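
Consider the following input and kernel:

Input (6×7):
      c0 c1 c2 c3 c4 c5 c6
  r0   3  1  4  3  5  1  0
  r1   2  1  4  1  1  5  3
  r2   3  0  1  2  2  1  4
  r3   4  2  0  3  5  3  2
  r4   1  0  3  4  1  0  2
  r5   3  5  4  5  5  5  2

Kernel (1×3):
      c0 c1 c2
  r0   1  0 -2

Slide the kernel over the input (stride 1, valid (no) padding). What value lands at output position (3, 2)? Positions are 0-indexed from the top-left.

The receptive field on the input at this output position is [0 3 5]. Elementwise product with the kernel and sum: 0·1 + 5·-2.

-10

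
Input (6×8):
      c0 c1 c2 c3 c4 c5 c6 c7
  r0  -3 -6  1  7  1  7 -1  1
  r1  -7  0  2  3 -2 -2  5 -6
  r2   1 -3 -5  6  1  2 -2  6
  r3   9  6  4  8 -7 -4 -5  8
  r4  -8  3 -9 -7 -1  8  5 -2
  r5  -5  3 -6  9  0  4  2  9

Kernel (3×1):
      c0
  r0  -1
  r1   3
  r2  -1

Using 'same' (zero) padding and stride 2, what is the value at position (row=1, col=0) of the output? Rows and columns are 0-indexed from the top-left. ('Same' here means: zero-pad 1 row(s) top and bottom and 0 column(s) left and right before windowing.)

1

The receptive field on the zero-padded input at this output position is [-7 / 1 / 9]. Elementwise product with the kernel and sum: -7·-1 + 1·3 + 9·-1.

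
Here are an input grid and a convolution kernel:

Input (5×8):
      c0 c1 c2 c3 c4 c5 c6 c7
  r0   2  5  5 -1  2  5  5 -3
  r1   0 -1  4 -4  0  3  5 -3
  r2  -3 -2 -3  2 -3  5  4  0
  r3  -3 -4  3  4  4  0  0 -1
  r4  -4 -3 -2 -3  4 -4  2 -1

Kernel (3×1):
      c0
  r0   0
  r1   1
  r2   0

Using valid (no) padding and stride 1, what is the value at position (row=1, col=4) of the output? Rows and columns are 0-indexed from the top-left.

The receptive field on the input at this output position is [0 / -3 / 4]. Elementwise product with the kernel and sum: -3·1.

-3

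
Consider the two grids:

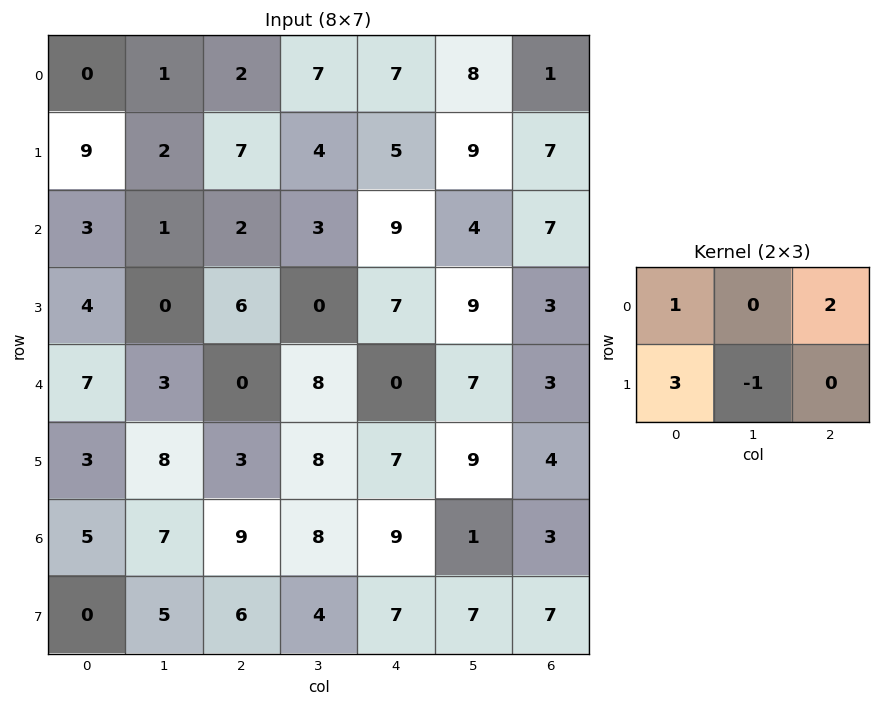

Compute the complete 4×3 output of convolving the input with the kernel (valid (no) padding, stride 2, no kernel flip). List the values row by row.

Output[0,0]: The receptive field on the input at this output position is [0 1 2 / 9 2 7]. Elementwise product with the kernel and sum: 0·1 + 2·2 + 9·3 + 2·-1.
Output[0,1]: The receptive field on the input at this output position is [2 7 7 / 7 4 5]. Elementwise product with the kernel and sum: 2·1 + 7·2 + 7·3 + 4·-1.

29 33 15
19 38 35
8 1 18
18 41 29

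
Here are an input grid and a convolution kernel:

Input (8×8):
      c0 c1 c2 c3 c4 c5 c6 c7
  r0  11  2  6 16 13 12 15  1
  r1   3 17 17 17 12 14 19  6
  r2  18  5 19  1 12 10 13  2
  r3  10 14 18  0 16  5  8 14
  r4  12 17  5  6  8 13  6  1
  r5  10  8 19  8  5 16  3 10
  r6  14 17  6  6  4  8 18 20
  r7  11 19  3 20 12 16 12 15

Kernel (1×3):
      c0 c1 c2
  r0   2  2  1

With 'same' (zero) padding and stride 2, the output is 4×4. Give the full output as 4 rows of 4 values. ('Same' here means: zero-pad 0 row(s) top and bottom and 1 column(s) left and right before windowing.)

Output[0,0]: The receptive field on the zero-padded input at this output position is [0 11 2]. Elementwise product with the kernel and sum: 0·2 + 11·2 + 2·1.

24 32 70 55
41 49 36 48
41 50 41 39
45 52 28 72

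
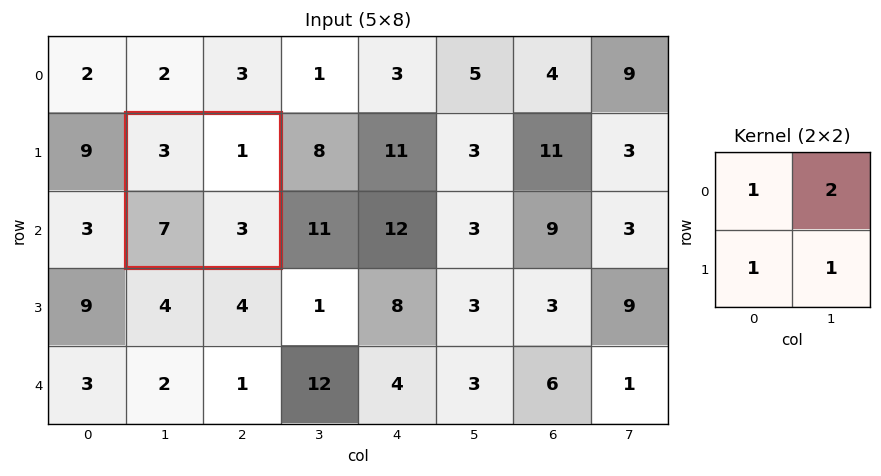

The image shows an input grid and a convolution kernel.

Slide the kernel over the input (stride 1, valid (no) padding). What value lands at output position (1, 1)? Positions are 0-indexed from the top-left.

15

The receptive field on the input at this output position is [3 1 / 7 3]. Elementwise product with the kernel and sum: 3·1 + 1·2 + 7·1 + 3·1.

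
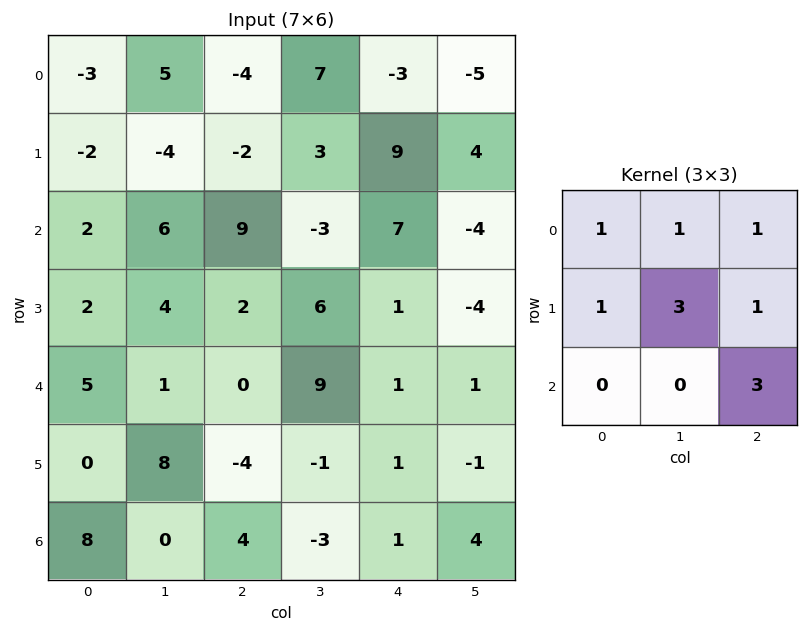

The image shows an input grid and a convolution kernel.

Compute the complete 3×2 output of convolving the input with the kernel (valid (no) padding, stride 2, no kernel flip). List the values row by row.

9 37
33 37
38 7

Output[0,0]: The receptive field on the input at this output position is [-3 5 -4 / -2 -4 -2 / 2 6 9]. Elementwise product with the kernel and sum: -3·1 + 5·1 + -4·1 + -2·1 + -4·3 + -2·1 + 9·3.
Output[0,1]: The receptive field on the input at this output position is [-4 7 -3 / -2 3 9 / 9 -3 7]. Elementwise product with the kernel and sum: -4·1 + 7·1 + -3·1 + -2·1 + 3·3 + 9·1 + 7·3.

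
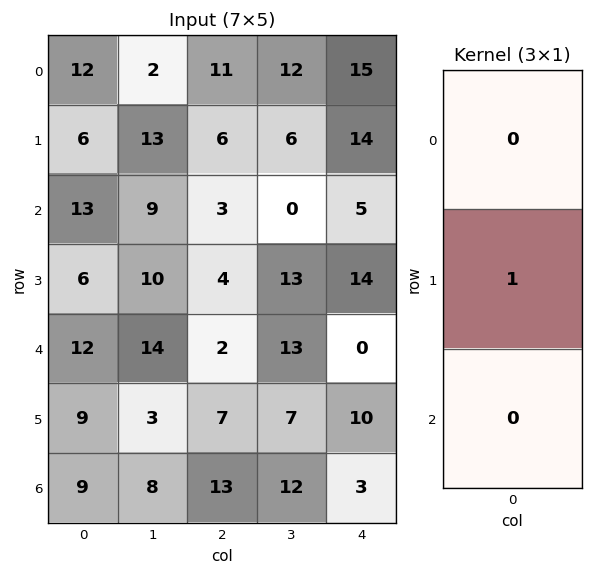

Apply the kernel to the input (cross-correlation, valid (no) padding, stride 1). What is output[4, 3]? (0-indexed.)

The receptive field on the input at this output position is [13 / 7 / 12]. Elementwise product with the kernel and sum: 7·1.

7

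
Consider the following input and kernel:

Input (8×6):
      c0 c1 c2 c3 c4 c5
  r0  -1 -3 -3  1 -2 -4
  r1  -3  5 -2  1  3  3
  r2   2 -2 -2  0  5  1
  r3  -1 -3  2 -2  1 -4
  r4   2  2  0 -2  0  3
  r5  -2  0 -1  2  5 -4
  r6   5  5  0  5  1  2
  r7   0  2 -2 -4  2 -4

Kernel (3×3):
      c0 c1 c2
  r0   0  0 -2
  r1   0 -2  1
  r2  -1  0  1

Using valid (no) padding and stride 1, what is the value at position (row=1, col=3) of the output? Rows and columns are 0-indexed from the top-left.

-17

The receptive field on the input at this output position is [1 3 3 / 0 5 1 / -2 1 -4]. Elementwise product with the kernel and sum: 3·-2 + 5·-2 + 1·1 + -2·-1 + -4·1.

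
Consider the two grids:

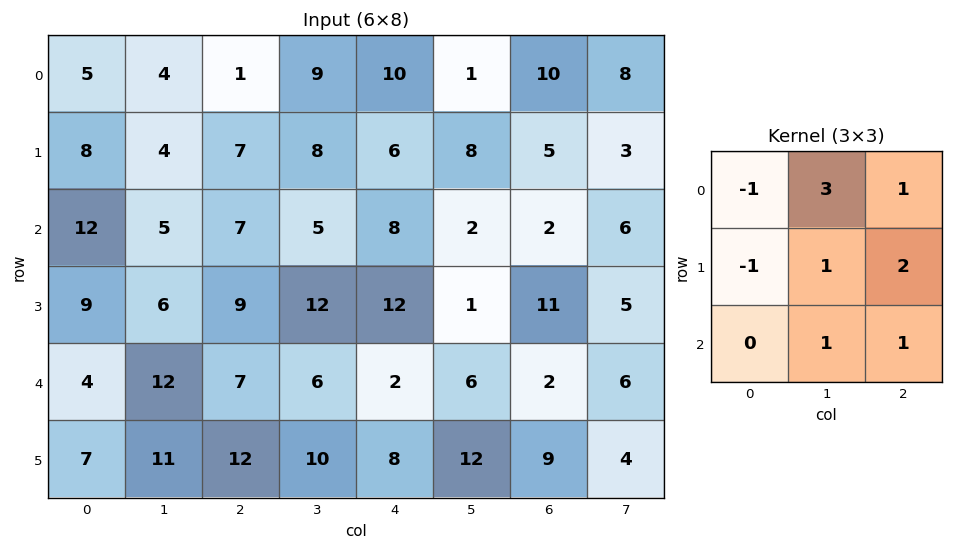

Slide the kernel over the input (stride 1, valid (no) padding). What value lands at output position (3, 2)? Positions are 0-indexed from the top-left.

The receptive field on the input at this output position is [9 12 12 / 7 6 2 / 12 10 8]. Elementwise product with the kernel and sum: 9·-1 + 12·3 + 12·1 + 7·-1 + 6·1 + 2·2 + 10·1 + 8·1.

60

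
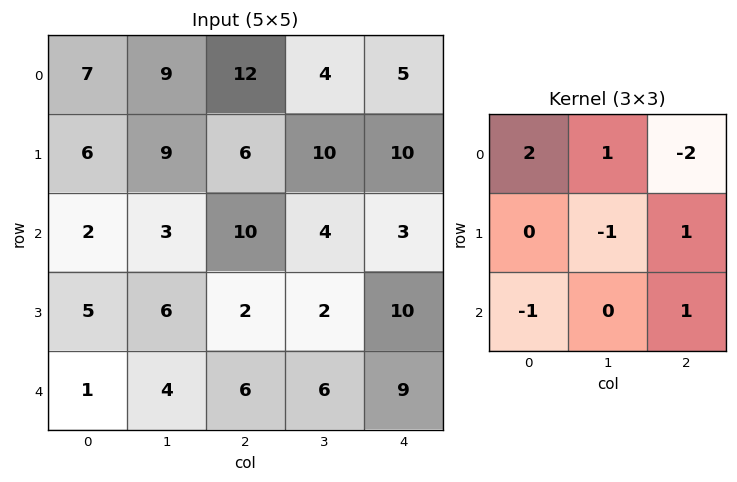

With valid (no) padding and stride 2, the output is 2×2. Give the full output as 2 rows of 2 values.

4 11
-12 29

Output[0,0]: The receptive field on the input at this output position is [7 9 12 / 6 9 6 / 2 3 10]. Elementwise product with the kernel and sum: 7·2 + 9·1 + 12·-2 + 9·-1 + 6·1 + 2·-1 + 10·1.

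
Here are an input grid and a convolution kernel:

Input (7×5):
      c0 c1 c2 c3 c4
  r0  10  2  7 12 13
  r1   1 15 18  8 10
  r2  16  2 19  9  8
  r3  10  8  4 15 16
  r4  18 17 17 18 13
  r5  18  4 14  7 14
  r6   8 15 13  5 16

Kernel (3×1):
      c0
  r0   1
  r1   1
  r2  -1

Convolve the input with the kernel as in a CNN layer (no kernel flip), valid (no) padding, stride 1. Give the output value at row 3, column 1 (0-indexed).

The receptive field on the input at this output position is [8 / 17 / 4]. Elementwise product with the kernel and sum: 8·1 + 17·1 + 4·-1.

21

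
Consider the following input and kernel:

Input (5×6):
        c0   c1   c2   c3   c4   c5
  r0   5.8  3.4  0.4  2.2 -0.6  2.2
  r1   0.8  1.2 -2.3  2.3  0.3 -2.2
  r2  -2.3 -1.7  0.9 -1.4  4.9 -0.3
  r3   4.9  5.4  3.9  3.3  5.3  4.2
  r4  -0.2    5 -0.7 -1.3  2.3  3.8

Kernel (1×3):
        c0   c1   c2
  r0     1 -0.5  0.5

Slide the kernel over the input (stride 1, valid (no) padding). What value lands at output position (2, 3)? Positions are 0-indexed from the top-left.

The receptive field on the input at this output position is [-1.4 4.9 -0.3]. Elementwise product with the kernel and sum: -1.4·1 + 4.9·-0.5 + -0.3·0.5.

-4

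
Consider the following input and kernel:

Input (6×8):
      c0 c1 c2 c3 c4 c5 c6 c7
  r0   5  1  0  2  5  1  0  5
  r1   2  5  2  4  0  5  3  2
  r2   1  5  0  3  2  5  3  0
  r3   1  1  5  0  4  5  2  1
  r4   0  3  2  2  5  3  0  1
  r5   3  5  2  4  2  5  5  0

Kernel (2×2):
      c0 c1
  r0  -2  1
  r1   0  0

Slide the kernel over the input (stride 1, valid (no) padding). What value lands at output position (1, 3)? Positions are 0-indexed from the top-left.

-8

The receptive field on the input at this output position is [4 0 / 3 2]. Elementwise product with the kernel and sum: 4·-2 + 0·1.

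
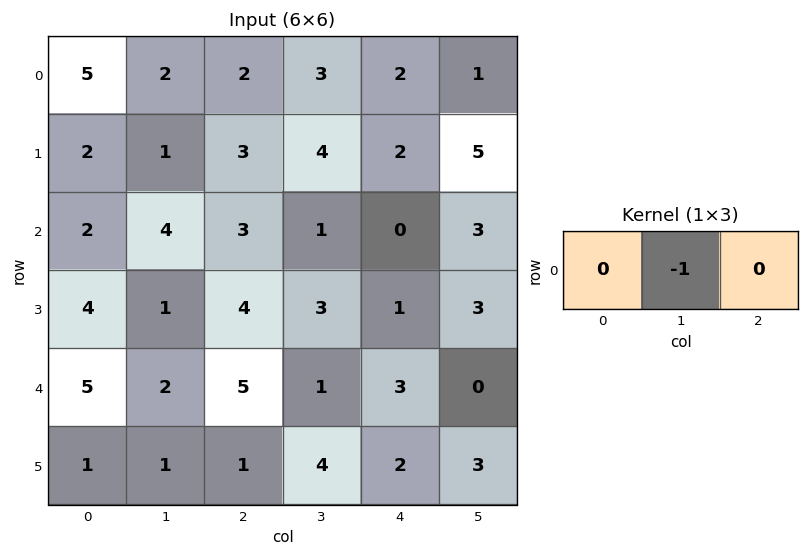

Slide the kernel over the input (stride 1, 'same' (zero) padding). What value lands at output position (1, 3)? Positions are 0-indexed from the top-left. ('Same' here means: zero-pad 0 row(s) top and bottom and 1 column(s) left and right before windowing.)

-4

The receptive field on the zero-padded input at this output position is [3 4 2]. Elementwise product with the kernel and sum: 4·-1.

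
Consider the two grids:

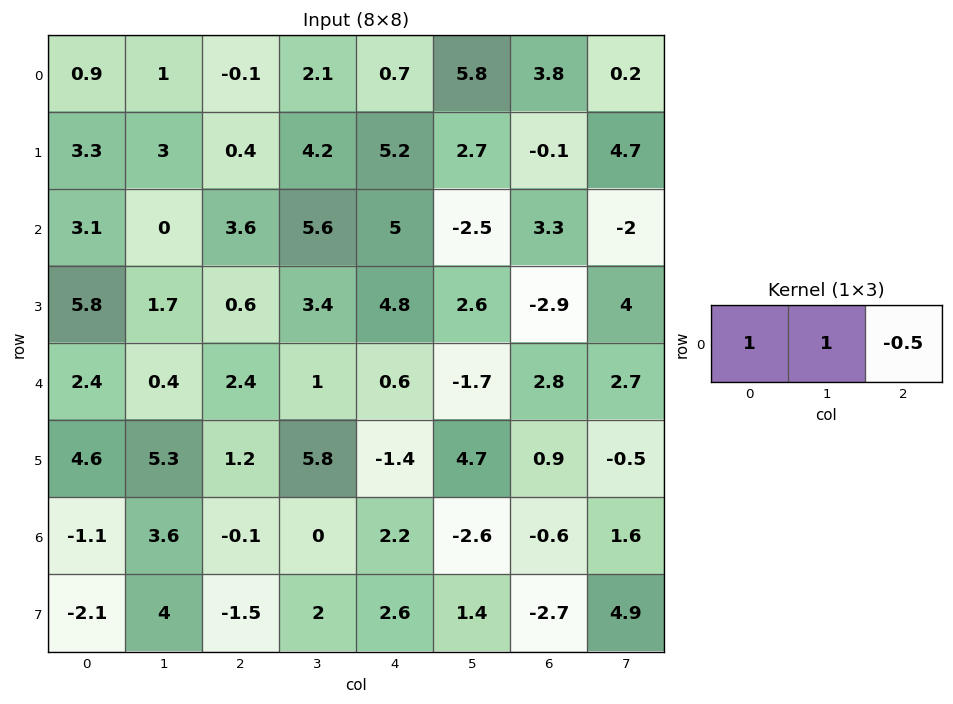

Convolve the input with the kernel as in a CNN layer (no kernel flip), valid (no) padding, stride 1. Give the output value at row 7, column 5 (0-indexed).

The receptive field on the input at this output position is [1.4 -2.7 4.9]. Elementwise product with the kernel and sum: 1.4·1 + -2.7·1 + 4.9·-0.5.

-3.75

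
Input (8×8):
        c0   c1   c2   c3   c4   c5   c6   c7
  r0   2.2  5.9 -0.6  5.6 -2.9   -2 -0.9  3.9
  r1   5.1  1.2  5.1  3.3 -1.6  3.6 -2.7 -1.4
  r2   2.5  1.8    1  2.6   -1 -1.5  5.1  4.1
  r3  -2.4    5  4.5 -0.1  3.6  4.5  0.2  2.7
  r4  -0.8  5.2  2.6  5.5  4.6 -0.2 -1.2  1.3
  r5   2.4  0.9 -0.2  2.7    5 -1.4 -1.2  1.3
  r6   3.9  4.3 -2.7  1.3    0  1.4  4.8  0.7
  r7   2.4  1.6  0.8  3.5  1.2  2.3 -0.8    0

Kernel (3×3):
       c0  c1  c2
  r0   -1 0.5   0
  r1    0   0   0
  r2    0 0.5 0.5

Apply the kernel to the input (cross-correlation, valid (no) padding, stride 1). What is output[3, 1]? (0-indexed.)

The receptive field on the input at this output position is [5 4.5 -0.1 / 5.2 2.6 5.5 / 0.9 -0.2 2.7]. Elementwise product with the kernel and sum: 5·-1 + 4.5·0.5 + -0.2·0.5 + 2.7·0.5.

-1.5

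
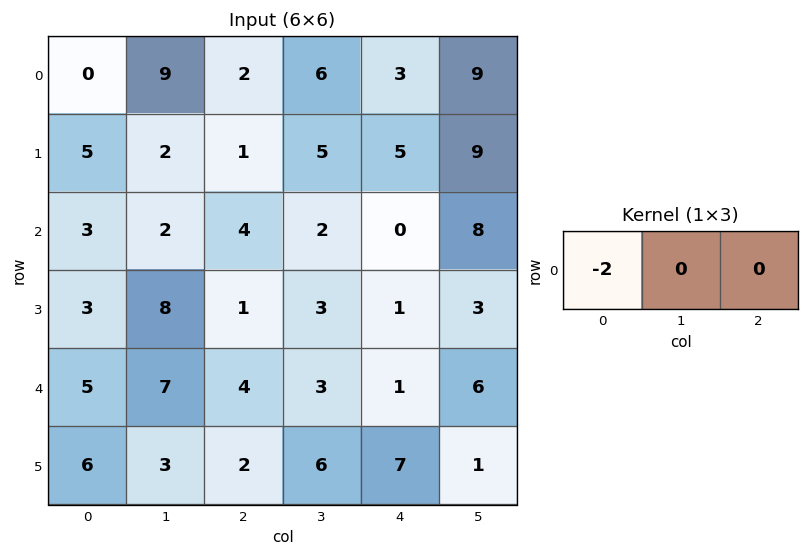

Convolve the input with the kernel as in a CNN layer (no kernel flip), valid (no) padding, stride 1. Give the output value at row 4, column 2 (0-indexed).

-8

The receptive field on the input at this output position is [4 3 1]. Elementwise product with the kernel and sum: 4·-2.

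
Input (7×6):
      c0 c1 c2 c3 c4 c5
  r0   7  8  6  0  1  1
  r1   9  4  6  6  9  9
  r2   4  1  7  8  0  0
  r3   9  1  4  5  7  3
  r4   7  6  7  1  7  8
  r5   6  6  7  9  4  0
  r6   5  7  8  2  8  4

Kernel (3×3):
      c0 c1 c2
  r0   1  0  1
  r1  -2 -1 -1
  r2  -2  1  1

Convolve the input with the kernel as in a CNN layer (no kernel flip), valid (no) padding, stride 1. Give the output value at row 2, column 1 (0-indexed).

The receptive field on the input at this output position is [1 7 8 / 1 4 5 / 6 7 1]. Elementwise product with the kernel and sum: 1·1 + 8·1 + 1·-2 + 4·-1 + 5·-1 + 6·-2 + 7·1 + 1·1.

-6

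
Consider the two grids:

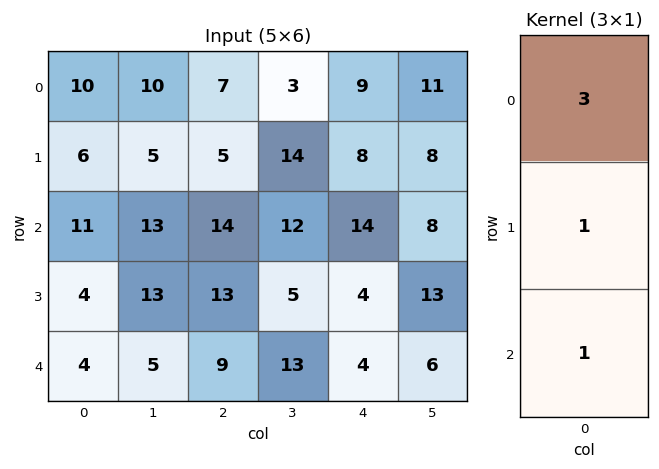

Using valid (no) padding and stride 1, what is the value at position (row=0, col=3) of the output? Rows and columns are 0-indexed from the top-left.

The receptive field on the input at this output position is [3 / 14 / 12]. Elementwise product with the kernel and sum: 3·3 + 14·1 + 12·1.

35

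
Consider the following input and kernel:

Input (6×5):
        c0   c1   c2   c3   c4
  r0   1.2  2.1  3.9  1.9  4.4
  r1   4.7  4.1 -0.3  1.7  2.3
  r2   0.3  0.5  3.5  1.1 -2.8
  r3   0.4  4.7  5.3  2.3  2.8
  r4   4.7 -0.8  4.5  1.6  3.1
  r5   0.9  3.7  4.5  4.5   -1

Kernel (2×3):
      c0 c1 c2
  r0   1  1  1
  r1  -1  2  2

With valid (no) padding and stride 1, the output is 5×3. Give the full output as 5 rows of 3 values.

10.1 6.6 18.5
16.2 14.2 -3.2
23.9 15.6 6.7
13.1 25.3 15.3
23.9 19.6 11.7

Output[0,0]: The receptive field on the input at this output position is [1.2 2.1 3.9 / 4.7 4.1 -0.3]. Elementwise product with the kernel and sum: 1.2·1 + 2.1·1 + 3.9·1 + 4.7·-1 + 4.1·2 + -0.3·2.
Output[0,1]: The receptive field on the input at this output position is [2.1 3.9 1.9 / 4.1 -0.3 1.7]. Elementwise product with the kernel and sum: 2.1·1 + 3.9·1 + 1.9·1 + 4.1·-1 + -0.3·2 + 1.7·2.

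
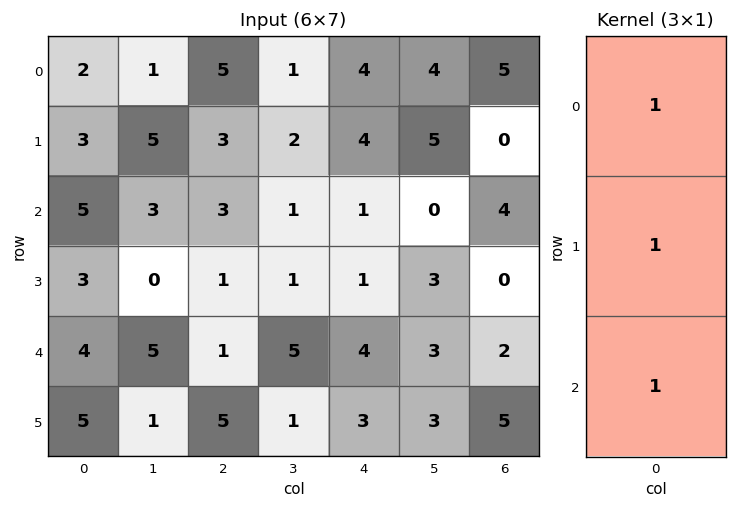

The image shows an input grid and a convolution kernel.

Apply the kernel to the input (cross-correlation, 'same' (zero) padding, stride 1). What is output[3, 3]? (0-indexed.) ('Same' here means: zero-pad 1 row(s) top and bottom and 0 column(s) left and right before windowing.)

7

The receptive field on the zero-padded input at this output position is [1 / 1 / 5]. Elementwise product with the kernel and sum: 1·1 + 1·1 + 5·1.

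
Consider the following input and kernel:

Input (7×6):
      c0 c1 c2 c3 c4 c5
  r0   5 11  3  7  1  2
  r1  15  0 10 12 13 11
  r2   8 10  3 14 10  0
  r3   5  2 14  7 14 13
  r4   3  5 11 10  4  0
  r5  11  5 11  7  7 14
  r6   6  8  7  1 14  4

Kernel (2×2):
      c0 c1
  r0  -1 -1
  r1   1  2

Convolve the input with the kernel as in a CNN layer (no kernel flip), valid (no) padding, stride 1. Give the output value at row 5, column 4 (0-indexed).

The receptive field on the input at this output position is [7 14 / 14 4]. Elementwise product with the kernel and sum: 7·-1 + 14·-1 + 14·1 + 4·2.

1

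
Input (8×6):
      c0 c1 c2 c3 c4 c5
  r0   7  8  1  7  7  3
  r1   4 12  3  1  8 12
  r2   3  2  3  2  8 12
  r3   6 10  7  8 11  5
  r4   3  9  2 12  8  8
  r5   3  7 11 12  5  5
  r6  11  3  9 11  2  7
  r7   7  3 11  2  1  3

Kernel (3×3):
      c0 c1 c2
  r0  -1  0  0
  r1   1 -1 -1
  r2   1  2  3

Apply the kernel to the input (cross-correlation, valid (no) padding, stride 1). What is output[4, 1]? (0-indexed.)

29

The receptive field on the input at this output position is [9 2 12 / 7 11 12 / 3 9 11]. Elementwise product with the kernel and sum: 9·-1 + 7·1 + 11·-1 + 12·-1 + 3·1 + 9·2 + 11·3.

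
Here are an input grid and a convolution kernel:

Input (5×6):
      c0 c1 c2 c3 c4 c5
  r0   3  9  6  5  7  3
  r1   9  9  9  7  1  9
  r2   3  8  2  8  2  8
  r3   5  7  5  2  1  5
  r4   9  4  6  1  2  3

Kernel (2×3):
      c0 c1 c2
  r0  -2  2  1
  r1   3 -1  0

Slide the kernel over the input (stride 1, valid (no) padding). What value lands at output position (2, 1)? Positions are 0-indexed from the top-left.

12

The receptive field on the input at this output position is [8 2 8 / 7 5 2]. Elementwise product with the kernel and sum: 8·-2 + 2·2 + 8·1 + 7·3 + 5·-1.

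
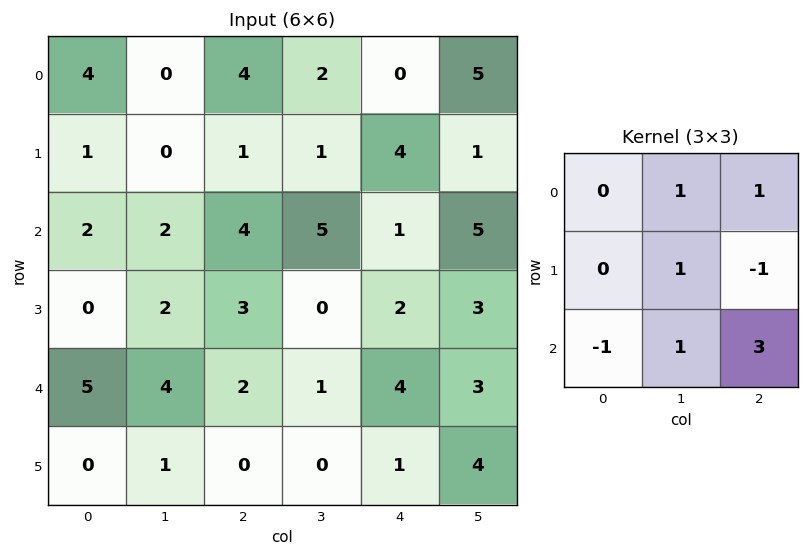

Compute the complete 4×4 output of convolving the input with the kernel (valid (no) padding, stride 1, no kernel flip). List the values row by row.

Output[0,0]: The receptive field on the input at this output position is [4 0 4 / 1 0 1 / 2 2 4]. Elementwise product with the kernel and sum: 0·1 + 4·1 + 0·1 + 1·-1 + 2·-1 + 2·1 + 4·3.

15 23 3 19
10 2 12 12
10 13 15 17
8 3 2 19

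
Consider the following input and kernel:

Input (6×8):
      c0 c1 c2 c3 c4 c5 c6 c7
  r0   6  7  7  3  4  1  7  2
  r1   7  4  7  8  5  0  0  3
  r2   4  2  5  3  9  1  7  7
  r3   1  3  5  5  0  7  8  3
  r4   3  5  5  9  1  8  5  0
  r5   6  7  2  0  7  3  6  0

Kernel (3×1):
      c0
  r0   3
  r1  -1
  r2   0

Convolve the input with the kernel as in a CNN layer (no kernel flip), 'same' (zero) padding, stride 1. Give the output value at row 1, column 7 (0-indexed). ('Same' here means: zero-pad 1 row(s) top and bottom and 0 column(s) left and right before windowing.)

3

The receptive field on the zero-padded input at this output position is [2 / 3 / 7]. Elementwise product with the kernel and sum: 2·3 + 3·-1.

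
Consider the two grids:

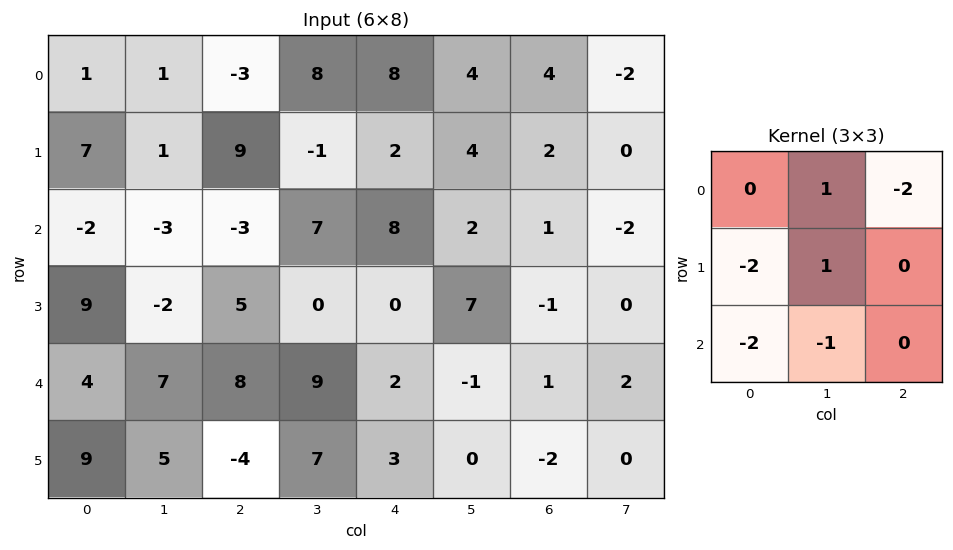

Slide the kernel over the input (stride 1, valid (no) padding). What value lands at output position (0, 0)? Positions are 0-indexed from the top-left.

1

The receptive field on the input at this output position is [1 1 -3 / 7 1 9 / -2 -3 -3]. Elementwise product with the kernel and sum: 1·1 + -3·-2 + 7·-2 + 1·1 + -2·-2 + -3·-1.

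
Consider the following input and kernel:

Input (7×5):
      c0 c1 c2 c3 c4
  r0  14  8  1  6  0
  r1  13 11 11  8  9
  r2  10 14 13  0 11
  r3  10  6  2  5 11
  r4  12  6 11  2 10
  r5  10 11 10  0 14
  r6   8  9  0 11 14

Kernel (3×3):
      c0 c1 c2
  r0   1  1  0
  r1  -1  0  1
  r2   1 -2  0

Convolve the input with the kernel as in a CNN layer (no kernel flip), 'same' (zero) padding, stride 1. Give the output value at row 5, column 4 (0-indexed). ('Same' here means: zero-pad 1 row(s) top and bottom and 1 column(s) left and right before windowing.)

The receptive field on the zero-padded input at this output position is [2 10 0 / 0 14 0 / 11 14 0]. Elementwise product with the kernel and sum: 2·1 + 10·1 + 0·-1 + 0·1 + 11·1 + 14·-2.

-5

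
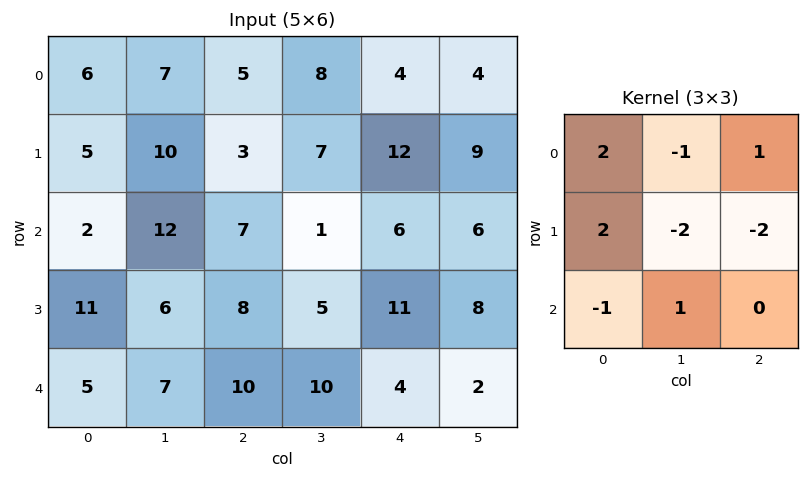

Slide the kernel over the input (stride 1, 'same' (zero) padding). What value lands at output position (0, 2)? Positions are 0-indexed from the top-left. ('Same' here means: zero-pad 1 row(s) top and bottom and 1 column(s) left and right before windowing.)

-19

The receptive field on the zero-padded input at this output position is [0 0 0 / 7 5 8 / 10 3 7]. Elementwise product with the kernel and sum: 0·2 + 0·-1 + 0·1 + 7·2 + 5·-2 + 8·-2 + 10·-1 + 3·1.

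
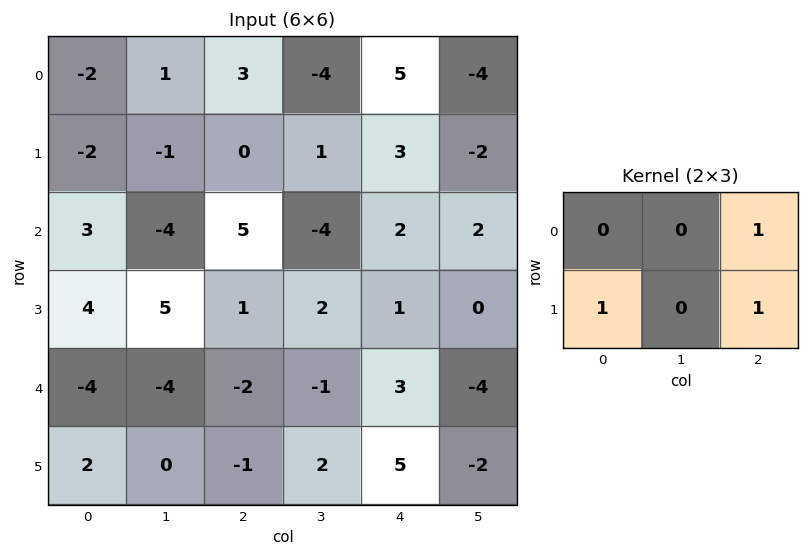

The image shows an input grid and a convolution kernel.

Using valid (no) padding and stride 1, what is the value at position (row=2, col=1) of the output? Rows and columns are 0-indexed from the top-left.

The receptive field on the input at this output position is [-4 5 -4 / 5 1 2]. Elementwise product with the kernel and sum: -4·1 + 5·1 + 2·1.

3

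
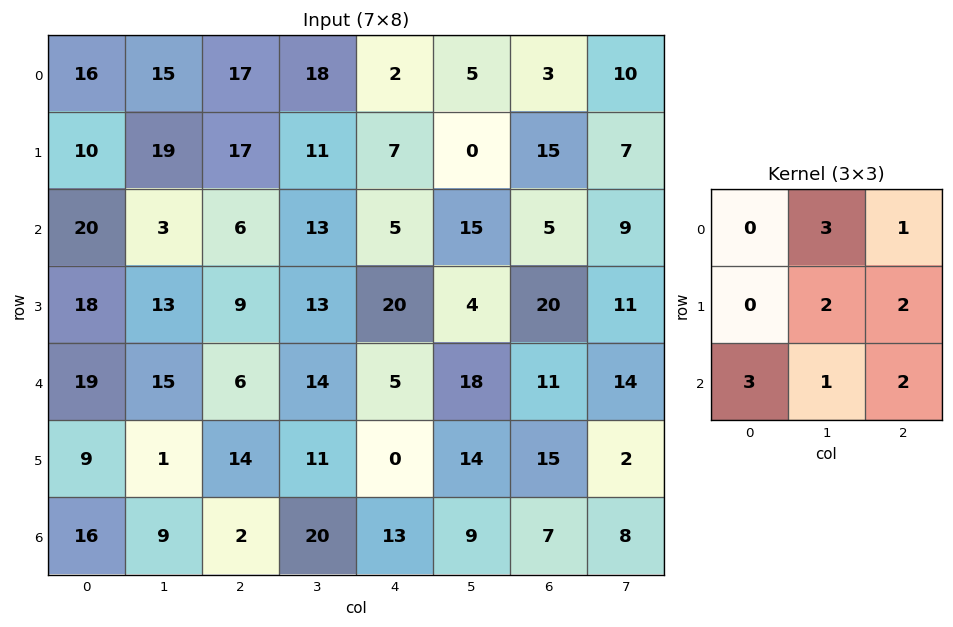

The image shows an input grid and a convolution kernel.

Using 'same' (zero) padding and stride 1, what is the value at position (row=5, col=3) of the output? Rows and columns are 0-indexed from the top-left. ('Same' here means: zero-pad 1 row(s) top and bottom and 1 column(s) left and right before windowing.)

The receptive field on the zero-padded input at this output position is [6 14 5 / 14 11 0 / 2 20 13]. Elementwise product with the kernel and sum: 14·3 + 5·1 + 11·2 + 0·2 + 2·3 + 20·1 + 13·2.

121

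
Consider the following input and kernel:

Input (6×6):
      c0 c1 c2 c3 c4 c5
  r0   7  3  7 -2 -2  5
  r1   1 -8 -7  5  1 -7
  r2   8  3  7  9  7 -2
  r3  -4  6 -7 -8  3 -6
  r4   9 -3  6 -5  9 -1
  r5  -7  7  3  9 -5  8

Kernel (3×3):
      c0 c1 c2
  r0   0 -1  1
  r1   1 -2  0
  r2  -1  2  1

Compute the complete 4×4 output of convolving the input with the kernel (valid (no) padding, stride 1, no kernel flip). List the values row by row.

Output[0,0]: The receptive field on the input at this output position is [7 3 7 / 1 -8 -7 / 8 3 7]. Elementwise product with the kernel and sum: 3·-1 + 7·1 + 1·1 + -8·-2 + 8·-1 + 3·2 + 7·1.
Output[0,1]: The receptive field on the input at this output position is [3 7 -2 / -8 -7 5 / 3 7 9]. Elementwise product with the kernel and sum: 7·-1 + -2·1 + -8·1 + -7·-2 + 3·-1 + 7·2 + 9·1.

26 17 1 13
12 -27 -21 -5
-21 32 0 -1
26 -8 37 -43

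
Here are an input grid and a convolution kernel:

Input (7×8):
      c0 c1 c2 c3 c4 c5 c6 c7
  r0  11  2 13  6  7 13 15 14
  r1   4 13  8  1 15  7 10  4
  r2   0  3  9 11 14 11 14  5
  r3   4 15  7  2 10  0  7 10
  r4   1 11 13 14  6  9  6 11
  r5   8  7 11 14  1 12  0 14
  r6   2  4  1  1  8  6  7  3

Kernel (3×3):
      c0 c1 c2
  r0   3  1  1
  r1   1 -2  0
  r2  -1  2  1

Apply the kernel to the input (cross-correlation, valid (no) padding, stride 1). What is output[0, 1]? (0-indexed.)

The receptive field on the input at this output position is [2 13 6 / 13 8 1 / 3 9 11]. Elementwise product with the kernel and sum: 2·3 + 13·1 + 6·1 + 13·1 + 8·-2 + 3·-1 + 9·2 + 11·1.

48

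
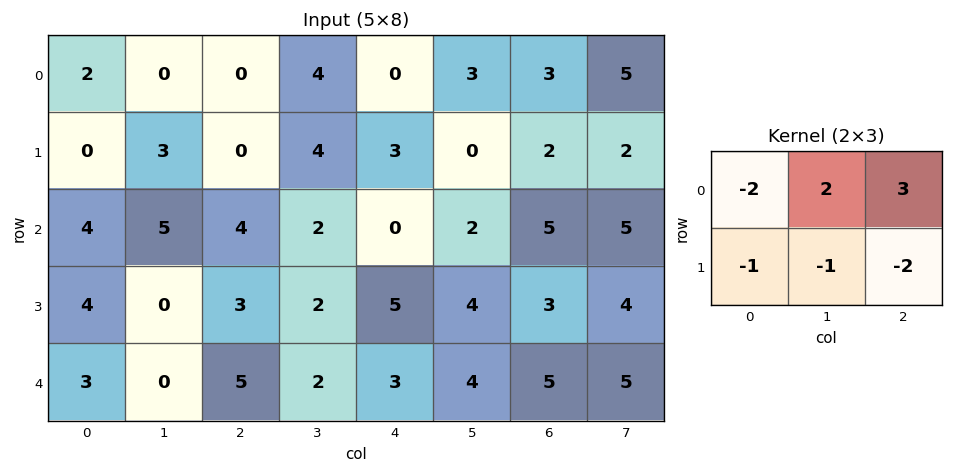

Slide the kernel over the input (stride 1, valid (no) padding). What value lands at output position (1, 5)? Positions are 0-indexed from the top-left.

The receptive field on the input at this output position is [0 2 2 / 2 5 5]. Elementwise product with the kernel and sum: 0·-2 + 2·2 + 2·3 + 2·-1 + 5·-1 + 5·-2.

-7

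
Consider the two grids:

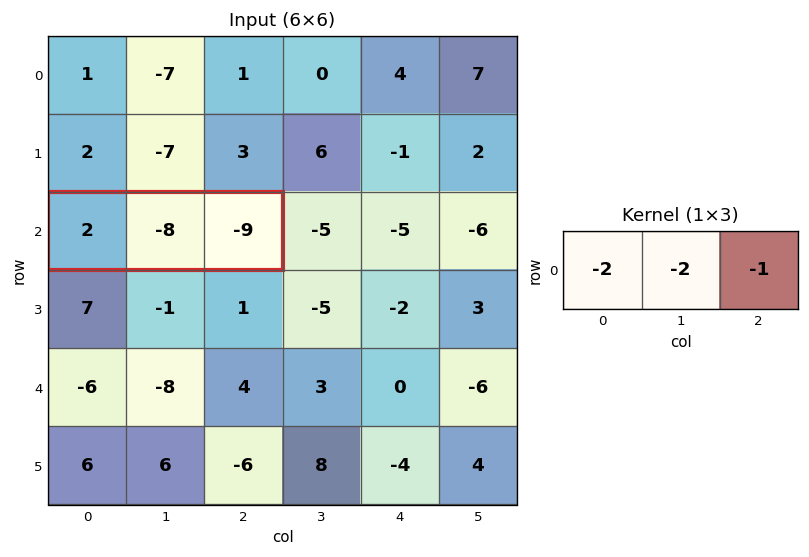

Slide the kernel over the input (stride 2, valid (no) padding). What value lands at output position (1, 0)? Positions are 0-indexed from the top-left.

21

The receptive field on the input at this output position is [2 -8 -9]. Elementwise product with the kernel and sum: 2·-2 + -8·-2 + -9·-1.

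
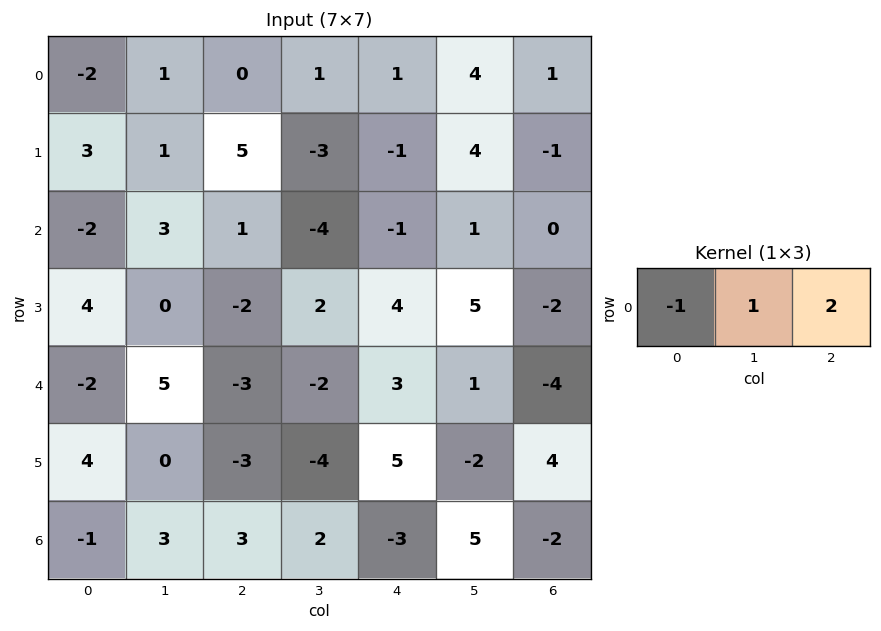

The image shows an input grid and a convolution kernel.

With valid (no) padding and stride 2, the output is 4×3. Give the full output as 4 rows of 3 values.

Output[0,0]: The receptive field on the input at this output position is [-2 1 0]. Elementwise product with the kernel and sum: -2·-1 + 1·1 + 0·2.
Output[0,1]: The receptive field on the input at this output position is [0 1 1]. Elementwise product with the kernel and sum: 0·-1 + 1·1 + 1·2.

3 3 5
7 -7 2
1 7 -10
10 -7 4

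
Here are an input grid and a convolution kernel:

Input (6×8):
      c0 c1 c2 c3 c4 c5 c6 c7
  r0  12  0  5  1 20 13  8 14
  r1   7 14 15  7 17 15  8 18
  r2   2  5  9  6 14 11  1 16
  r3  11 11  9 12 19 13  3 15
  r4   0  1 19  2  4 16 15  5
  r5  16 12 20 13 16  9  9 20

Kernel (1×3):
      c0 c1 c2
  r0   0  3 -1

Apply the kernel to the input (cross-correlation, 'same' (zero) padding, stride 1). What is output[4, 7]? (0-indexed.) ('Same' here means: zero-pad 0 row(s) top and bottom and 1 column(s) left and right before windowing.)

15

The receptive field on the zero-padded input at this output position is [15 5 0]. Elementwise product with the kernel and sum: 5·3 + 0·-1.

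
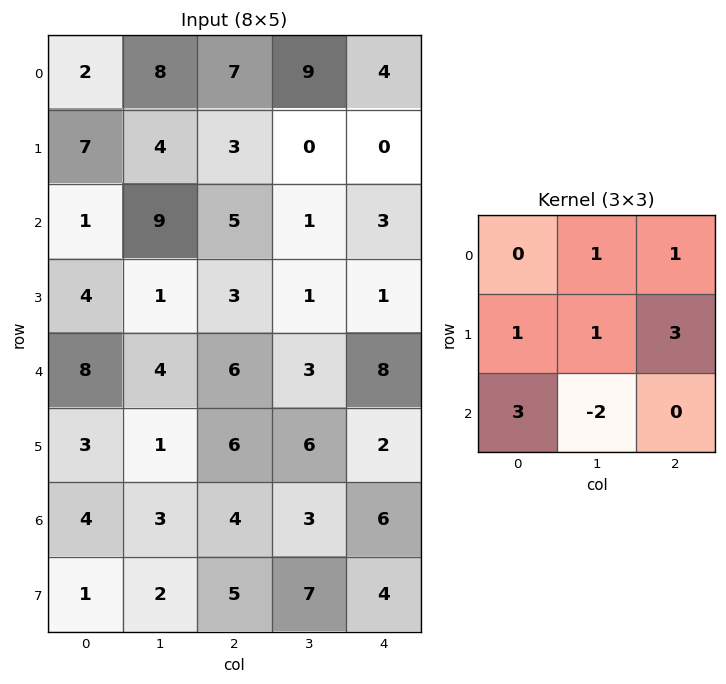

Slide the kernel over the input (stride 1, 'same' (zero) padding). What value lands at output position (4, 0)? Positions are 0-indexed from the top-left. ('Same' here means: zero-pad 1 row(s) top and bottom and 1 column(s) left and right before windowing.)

19

The receptive field on the zero-padded input at this output position is [0 4 1 / 0 8 4 / 0 3 1]. Elementwise product with the kernel and sum: 4·1 + 1·1 + 0·1 + 8·1 + 4·3 + 0·3 + 3·-2.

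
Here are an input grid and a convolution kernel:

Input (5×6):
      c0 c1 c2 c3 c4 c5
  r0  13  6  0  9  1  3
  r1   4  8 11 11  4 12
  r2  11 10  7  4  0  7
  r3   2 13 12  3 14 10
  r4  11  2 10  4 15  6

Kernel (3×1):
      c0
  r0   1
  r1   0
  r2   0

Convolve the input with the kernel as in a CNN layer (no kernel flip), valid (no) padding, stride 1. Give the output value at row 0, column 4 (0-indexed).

The receptive field on the input at this output position is [1 / 4 / 0]. Elementwise product with the kernel and sum: 1·1.

1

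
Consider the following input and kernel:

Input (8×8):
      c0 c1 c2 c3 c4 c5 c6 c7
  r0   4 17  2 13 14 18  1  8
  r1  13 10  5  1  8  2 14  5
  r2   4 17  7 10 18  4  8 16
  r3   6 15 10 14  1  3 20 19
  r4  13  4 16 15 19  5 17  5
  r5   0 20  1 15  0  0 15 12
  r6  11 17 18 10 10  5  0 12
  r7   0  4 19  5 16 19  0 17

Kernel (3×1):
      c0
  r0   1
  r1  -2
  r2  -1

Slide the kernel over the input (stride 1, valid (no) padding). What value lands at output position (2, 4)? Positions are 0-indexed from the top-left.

The receptive field on the input at this output position is [18 / 1 / 19]. Elementwise product with the kernel and sum: 18·1 + 1·-2 + 19·-1.

-3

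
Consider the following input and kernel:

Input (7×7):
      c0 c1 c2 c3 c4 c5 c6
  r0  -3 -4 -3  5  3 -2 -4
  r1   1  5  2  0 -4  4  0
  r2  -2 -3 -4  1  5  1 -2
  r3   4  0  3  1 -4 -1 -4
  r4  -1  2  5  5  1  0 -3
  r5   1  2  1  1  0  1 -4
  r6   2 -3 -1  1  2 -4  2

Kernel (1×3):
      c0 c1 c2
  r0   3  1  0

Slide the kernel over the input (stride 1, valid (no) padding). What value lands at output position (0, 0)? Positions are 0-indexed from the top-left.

-13

The receptive field on the input at this output position is [-3 -4 -3]. Elementwise product with the kernel and sum: -3·3 + -4·1.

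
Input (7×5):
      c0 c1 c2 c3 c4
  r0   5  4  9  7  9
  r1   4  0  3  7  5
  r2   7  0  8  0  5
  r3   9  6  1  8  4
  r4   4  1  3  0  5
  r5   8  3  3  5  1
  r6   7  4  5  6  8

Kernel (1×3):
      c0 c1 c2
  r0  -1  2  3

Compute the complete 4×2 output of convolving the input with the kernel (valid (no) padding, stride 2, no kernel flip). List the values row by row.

30 32
17 7
7 12
16 31

Output[0,0]: The receptive field on the input at this output position is [5 4 9]. Elementwise product with the kernel and sum: 5·-1 + 4·2 + 9·3.
Output[0,1]: The receptive field on the input at this output position is [9 7 9]. Elementwise product with the kernel and sum: 9·-1 + 7·2 + 9·3.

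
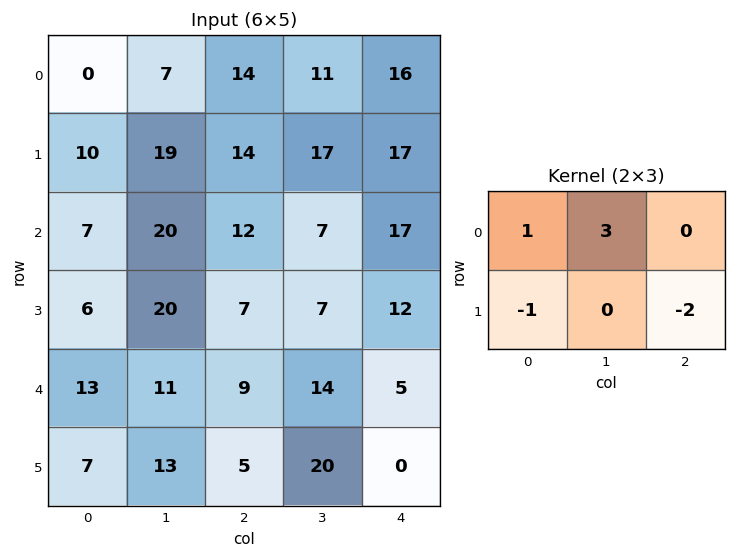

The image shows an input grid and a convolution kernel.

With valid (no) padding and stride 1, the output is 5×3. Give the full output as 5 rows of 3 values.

-17 -4 -1
36 27 19
47 22 2
35 2 9
29 -15 46

Output[0,0]: The receptive field on the input at this output position is [0 7 14 / 10 19 14]. Elementwise product with the kernel and sum: 0·1 + 7·3 + 10·-1 + 14·-2.
Output[0,1]: The receptive field on the input at this output position is [7 14 11 / 19 14 17]. Elementwise product with the kernel and sum: 7·1 + 14·3 + 19·-1 + 17·-2.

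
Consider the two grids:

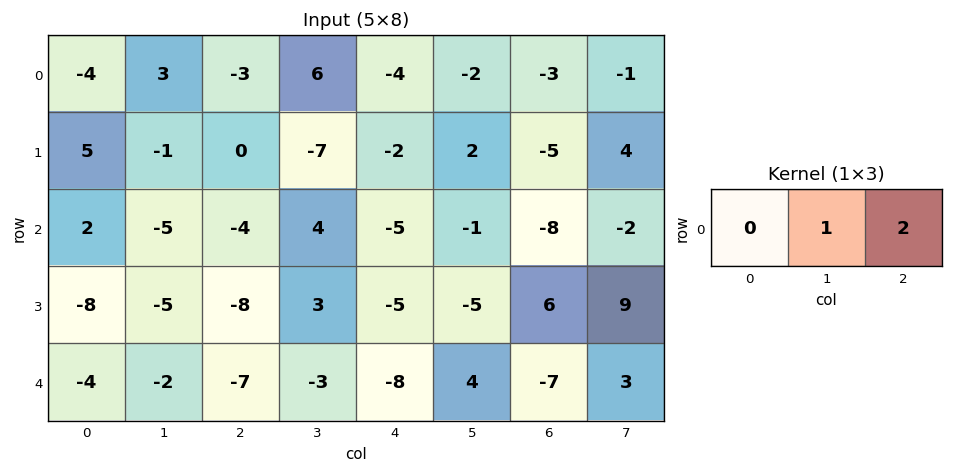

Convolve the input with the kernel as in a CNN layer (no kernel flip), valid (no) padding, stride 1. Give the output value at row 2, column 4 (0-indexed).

The receptive field on the input at this output position is [-5 -1 -8]. Elementwise product with the kernel and sum: -1·1 + -8·2.

-17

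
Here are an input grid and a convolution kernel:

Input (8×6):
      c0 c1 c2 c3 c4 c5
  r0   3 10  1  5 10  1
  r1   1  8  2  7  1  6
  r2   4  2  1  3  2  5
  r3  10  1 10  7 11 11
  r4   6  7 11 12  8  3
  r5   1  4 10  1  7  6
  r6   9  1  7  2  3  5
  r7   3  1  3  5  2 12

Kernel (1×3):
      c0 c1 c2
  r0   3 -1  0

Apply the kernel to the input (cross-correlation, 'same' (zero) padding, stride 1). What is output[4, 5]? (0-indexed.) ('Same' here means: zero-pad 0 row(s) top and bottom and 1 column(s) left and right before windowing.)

The receptive field on the zero-padded input at this output position is [8 3 0]. Elementwise product with the kernel and sum: 8·3 + 3·-1.

21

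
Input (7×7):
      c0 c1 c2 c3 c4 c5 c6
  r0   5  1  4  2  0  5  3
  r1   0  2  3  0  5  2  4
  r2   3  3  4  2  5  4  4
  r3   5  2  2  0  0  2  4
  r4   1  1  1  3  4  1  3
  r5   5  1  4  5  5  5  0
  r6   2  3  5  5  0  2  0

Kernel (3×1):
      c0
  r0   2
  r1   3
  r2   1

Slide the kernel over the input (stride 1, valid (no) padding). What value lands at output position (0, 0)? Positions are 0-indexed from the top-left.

13

The receptive field on the input at this output position is [5 / 0 / 3]. Elementwise product with the kernel and sum: 5·2 + 0·3 + 3·1.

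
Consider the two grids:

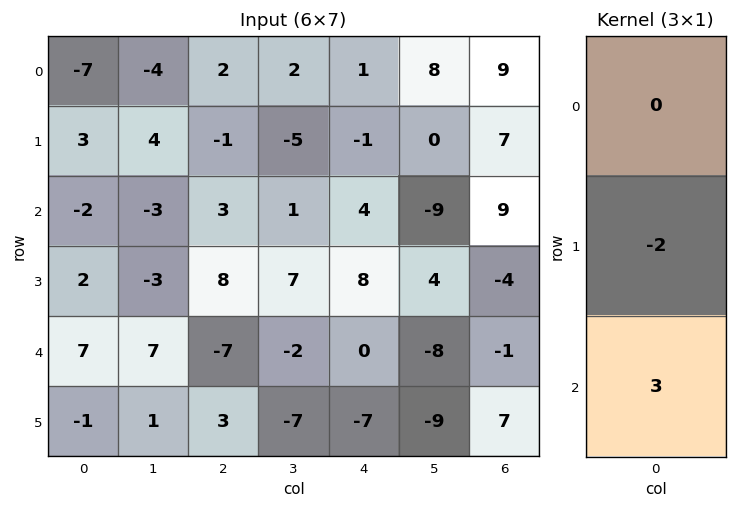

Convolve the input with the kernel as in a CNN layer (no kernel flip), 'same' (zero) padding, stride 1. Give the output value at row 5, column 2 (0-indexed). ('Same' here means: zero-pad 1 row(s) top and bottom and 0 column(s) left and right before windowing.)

The receptive field on the zero-padded input at this output position is [-7 / 3 / 0]. Elementwise product with the kernel and sum: 3·-2 + 0·3.

-6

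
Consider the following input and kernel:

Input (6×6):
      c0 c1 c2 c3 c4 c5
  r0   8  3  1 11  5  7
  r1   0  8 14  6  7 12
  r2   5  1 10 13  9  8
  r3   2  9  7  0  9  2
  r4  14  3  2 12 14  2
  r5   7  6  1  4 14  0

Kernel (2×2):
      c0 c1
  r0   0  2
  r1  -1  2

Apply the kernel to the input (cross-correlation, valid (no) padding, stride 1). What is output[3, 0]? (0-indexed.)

The receptive field on the input at this output position is [2 9 / 14 3]. Elementwise product with the kernel and sum: 9·2 + 14·-1 + 3·2.

10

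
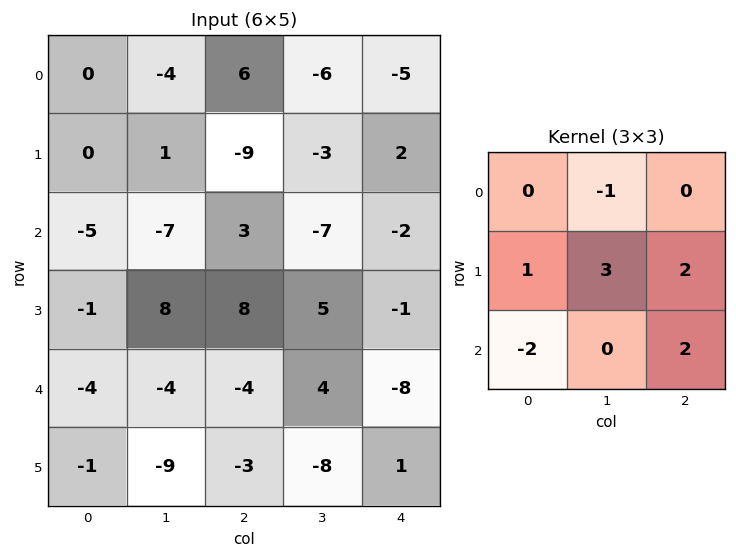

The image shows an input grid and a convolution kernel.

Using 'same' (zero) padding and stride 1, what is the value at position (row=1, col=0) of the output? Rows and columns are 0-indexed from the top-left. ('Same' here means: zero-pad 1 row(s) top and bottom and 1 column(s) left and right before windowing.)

-12

The receptive field on the zero-padded input at this output position is [0 0 -4 / 0 0 1 / 0 -5 -7]. Elementwise product with the kernel and sum: 0·-1 + 0·1 + 0·3 + 1·2 + 0·-2 + -7·2.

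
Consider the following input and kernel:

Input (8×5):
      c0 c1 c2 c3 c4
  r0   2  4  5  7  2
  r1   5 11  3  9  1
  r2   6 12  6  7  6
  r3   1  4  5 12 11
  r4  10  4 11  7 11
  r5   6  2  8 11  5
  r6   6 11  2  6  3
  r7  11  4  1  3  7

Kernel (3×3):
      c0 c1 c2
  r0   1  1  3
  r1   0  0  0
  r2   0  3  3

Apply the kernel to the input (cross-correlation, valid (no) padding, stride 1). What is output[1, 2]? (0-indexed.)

The receptive field on the input at this output position is [3 9 1 / 6 7 6 / 5 12 11]. Elementwise product with the kernel and sum: 3·1 + 9·1 + 1·3 + 12·3 + 11·3.

84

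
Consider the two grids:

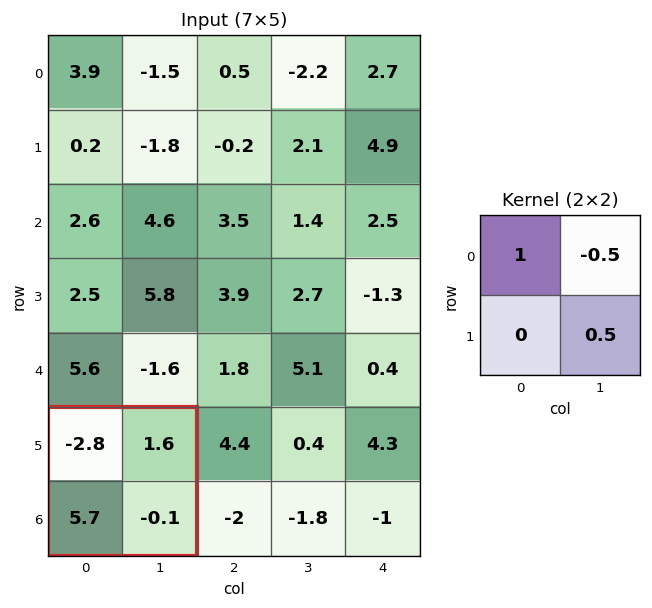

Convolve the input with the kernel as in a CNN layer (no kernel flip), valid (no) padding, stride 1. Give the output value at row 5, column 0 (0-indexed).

-3.65

The receptive field on the input at this output position is [-2.8 1.6 / 5.7 -0.1]. Elementwise product with the kernel and sum: -2.8·1 + 1.6·-0.5 + -0.1·0.5.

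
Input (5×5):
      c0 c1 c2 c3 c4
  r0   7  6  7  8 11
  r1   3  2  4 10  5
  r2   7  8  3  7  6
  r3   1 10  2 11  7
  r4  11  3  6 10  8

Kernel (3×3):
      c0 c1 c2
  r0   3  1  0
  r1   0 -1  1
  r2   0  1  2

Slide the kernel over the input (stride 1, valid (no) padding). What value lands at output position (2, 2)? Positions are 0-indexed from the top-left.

38

The receptive field on the input at this output position is [3 7 6 / 2 11 7 / 6 10 8]. Elementwise product with the kernel and sum: 3·3 + 7·1 + 11·-1 + 7·1 + 10·1 + 8·2.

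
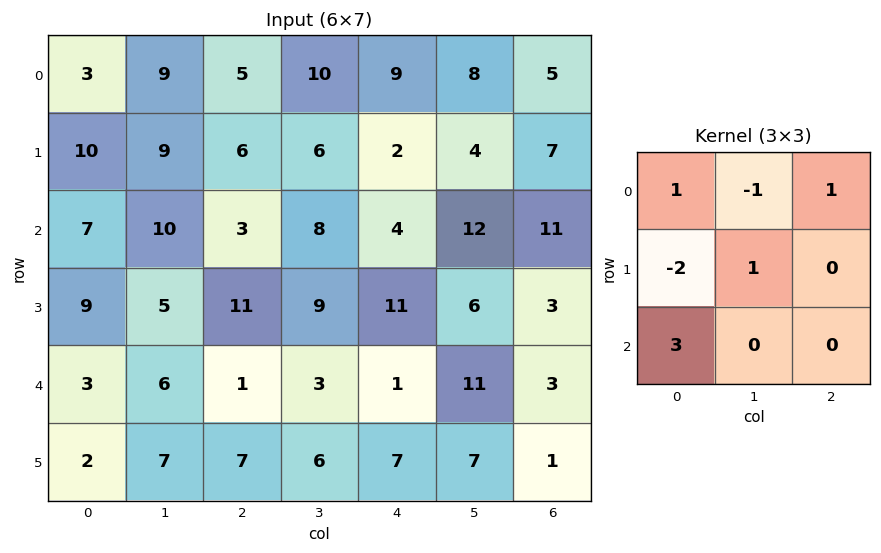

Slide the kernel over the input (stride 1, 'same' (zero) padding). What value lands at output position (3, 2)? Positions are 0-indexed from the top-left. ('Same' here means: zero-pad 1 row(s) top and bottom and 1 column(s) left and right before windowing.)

34

The receptive field on the zero-padded input at this output position is [10 3 8 / 5 11 9 / 6 1 3]. Elementwise product with the kernel and sum: 10·1 + 3·-1 + 8·1 + 5·-2 + 11·1 + 6·3.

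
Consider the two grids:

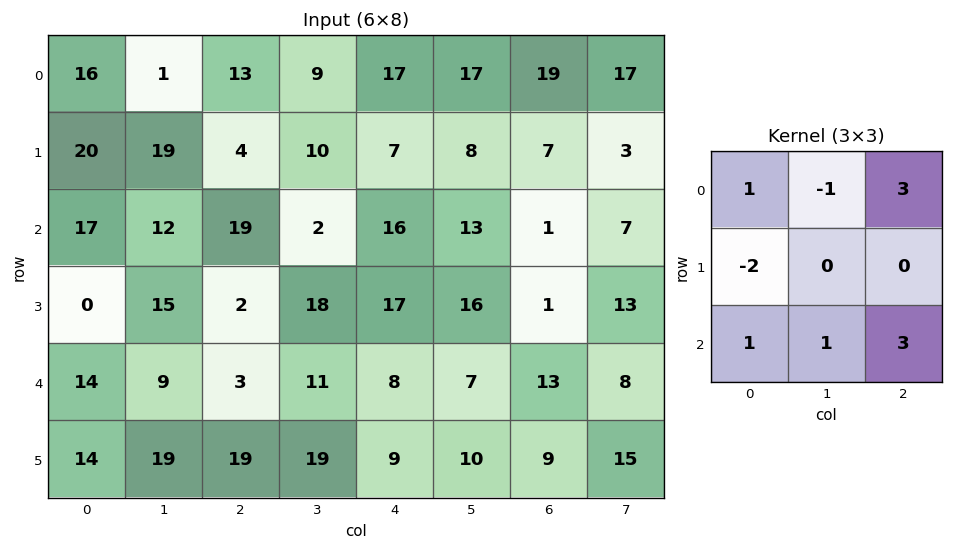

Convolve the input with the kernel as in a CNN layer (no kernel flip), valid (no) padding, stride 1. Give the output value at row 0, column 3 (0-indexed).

80

The receptive field on the input at this output position is [9 17 17 / 10 7 8 / 2 16 13]. Elementwise product with the kernel and sum: 9·1 + 17·-1 + 17·3 + 10·-2 + 2·1 + 16·1 + 13·3.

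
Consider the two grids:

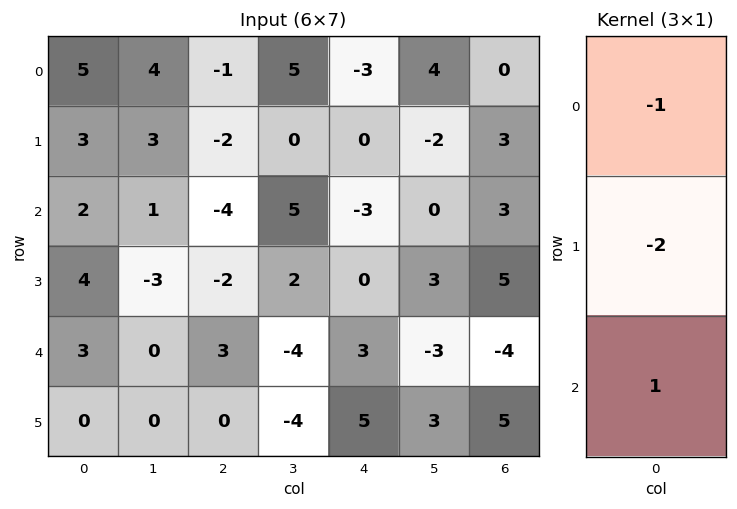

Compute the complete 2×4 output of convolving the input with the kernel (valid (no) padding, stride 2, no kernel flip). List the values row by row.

Output[0,0]: The receptive field on the input at this output position is [5 / 3 / 2]. Elementwise product with the kernel and sum: 5·-1 + 3·-2 + 2·1.

-9 1 0 -3
-7 11 6 -17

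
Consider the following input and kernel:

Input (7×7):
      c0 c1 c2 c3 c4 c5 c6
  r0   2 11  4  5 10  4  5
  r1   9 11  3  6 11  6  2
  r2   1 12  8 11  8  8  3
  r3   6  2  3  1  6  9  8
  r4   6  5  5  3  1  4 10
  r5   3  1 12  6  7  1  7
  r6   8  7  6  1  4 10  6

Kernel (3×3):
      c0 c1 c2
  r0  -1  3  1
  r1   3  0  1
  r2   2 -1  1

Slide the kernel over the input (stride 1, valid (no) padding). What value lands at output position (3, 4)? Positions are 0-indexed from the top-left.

The receptive field on the input at this output position is [6 9 8 / 1 4 10 / 7 1 7]. Elementwise product with the kernel and sum: 6·-1 + 9·3 + 8·1 + 1·3 + 10·1 + 7·2 + 1·-1 + 7·1.

62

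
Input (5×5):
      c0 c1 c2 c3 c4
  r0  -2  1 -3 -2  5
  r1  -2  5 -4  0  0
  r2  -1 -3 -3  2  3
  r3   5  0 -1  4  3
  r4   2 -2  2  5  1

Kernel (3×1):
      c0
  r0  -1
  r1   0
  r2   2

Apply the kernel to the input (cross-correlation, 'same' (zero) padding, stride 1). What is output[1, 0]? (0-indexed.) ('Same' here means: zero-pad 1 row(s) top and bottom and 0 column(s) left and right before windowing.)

The receptive field on the zero-padded input at this output position is [-2 / -2 / -1]. Elementwise product with the kernel and sum: -2·-1 + -1·2.

0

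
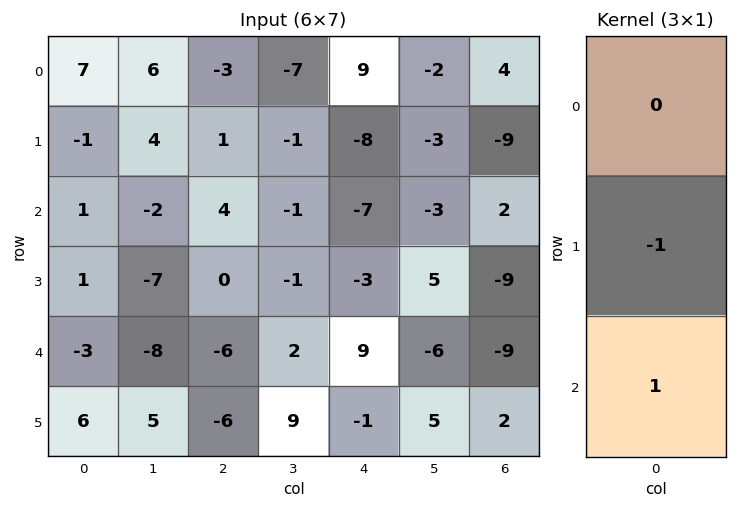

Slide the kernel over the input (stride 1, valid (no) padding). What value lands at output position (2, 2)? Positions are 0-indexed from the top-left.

The receptive field on the input at this output position is [4 / 0 / -6]. Elementwise product with the kernel and sum: 0·-1 + -6·1.

-6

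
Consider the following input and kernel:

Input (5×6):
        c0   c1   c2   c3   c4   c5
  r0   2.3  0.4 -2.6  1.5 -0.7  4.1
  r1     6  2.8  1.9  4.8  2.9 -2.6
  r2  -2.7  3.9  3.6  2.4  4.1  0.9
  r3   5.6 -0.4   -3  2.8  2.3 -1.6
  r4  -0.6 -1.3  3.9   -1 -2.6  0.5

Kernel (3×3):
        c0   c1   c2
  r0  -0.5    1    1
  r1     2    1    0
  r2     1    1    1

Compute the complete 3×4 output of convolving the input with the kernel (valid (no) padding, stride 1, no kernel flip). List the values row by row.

16.25 16.1 20.8 22.55
2.4 16.1 18.45 10.3
21.65 1.85 1.8 8.6

Output[0,0]: The receptive field on the input at this output position is [2.3 0.4 -2.6 / 6 2.8 1.9 / -2.7 3.9 3.6]. Elementwise product with the kernel and sum: 2.3·-0.5 + 0.4·1 + -2.6·1 + 6·2 + 2.8·1 + -2.7·1 + 3.9·1 + 3.6·1.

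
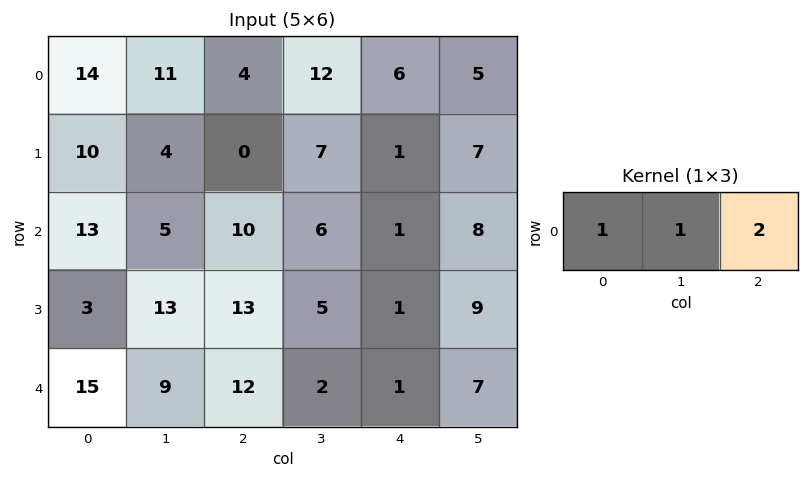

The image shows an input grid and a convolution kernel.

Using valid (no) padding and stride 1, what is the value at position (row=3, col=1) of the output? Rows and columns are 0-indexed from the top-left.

36

The receptive field on the input at this output position is [13 13 5]. Elementwise product with the kernel and sum: 13·1 + 13·1 + 5·2.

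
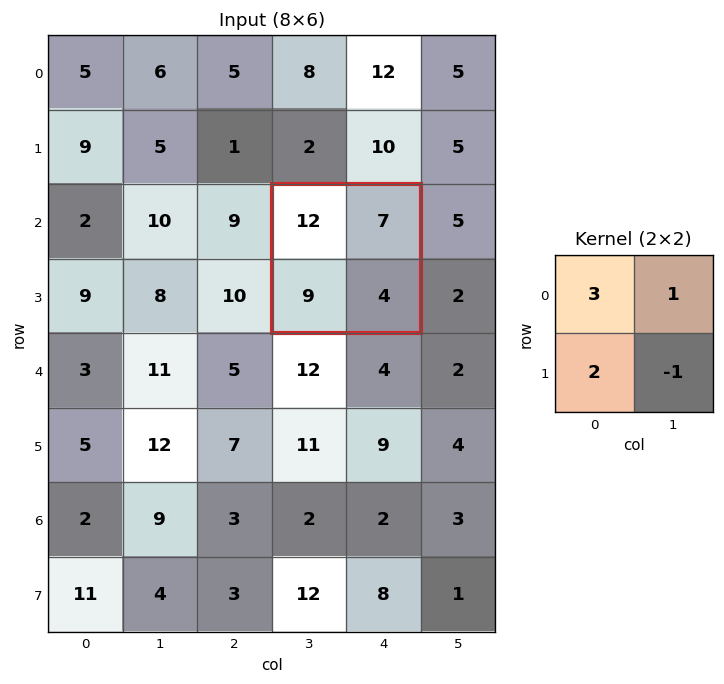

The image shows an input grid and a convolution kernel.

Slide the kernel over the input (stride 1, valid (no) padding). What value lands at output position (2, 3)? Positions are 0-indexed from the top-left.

The receptive field on the input at this output position is [12 7 / 9 4]. Elementwise product with the kernel and sum: 12·3 + 7·1 + 9·2 + 4·-1.

57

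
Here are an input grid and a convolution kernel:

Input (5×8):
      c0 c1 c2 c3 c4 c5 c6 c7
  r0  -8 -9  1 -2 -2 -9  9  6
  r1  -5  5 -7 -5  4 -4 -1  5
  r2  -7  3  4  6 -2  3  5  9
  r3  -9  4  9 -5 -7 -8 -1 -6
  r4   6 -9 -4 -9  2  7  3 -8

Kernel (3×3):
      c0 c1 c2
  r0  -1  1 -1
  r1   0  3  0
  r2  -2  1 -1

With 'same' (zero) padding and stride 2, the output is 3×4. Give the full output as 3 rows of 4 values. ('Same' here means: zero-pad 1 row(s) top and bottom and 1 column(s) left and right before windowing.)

-34 -9 12 29
-44 11 18 34
5 -2 12 22

Output[0,0]: The receptive field on the zero-padded input at this output position is [0 0 0 / 0 -8 -9 / 0 -5 5]. Elementwise product with the kernel and sum: 0·-1 + 0·1 + 0·-1 + -8·3 + 0·-2 + -5·1 + 5·-1.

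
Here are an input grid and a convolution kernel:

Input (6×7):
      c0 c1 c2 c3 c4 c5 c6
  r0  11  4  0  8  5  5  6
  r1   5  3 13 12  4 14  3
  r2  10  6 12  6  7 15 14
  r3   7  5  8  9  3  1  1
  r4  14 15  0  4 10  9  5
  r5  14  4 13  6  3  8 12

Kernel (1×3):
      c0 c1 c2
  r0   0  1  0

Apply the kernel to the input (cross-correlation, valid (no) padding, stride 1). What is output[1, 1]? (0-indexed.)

13

The receptive field on the input at this output position is [3 13 12]. Elementwise product with the kernel and sum: 13·1.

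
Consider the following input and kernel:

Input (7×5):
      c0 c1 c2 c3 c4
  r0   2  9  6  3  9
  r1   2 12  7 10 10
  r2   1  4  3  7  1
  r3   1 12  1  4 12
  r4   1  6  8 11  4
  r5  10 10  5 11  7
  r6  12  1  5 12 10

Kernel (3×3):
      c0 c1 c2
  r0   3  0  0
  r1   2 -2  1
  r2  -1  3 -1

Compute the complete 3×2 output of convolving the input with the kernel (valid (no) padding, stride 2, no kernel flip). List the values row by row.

1 39
-9 36
-6 40

Output[0,0]: The receptive field on the input at this output position is [2 9 6 / 2 12 7 / 1 4 3]. Elementwise product with the kernel and sum: 2·3 + 2·2 + 12·-2 + 7·1 + 1·-1 + 4·3 + 3·-1.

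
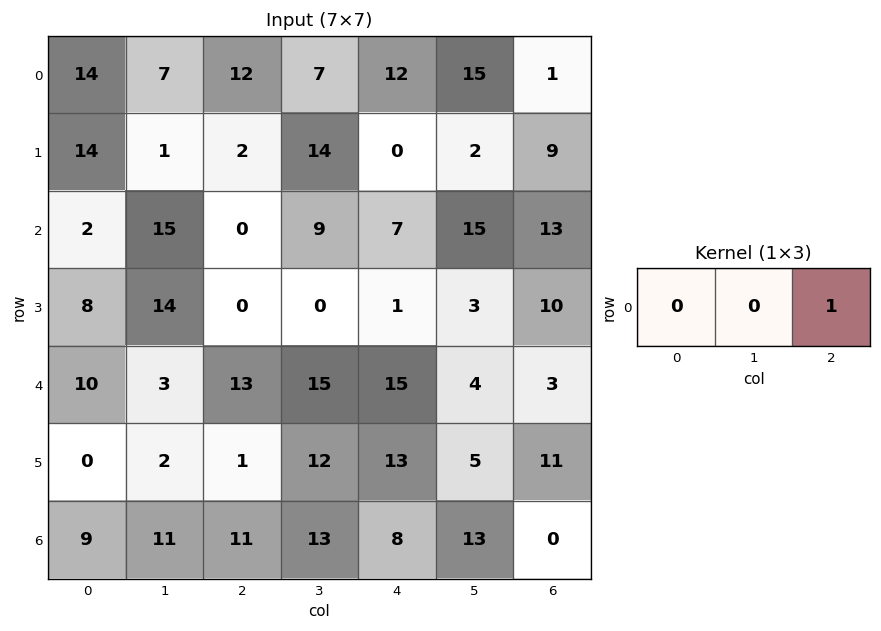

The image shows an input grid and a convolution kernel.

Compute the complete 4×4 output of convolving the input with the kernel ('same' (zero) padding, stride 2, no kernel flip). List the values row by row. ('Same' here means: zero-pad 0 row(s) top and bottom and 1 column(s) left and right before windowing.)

7 7 15 0
15 9 15 0
3 15 4 0
11 13 13 0

Output[0,0]: The receptive field on the zero-padded input at this output position is [0 14 7]. Elementwise product with the kernel and sum: 7·1.
Output[0,1]: The receptive field on the zero-padded input at this output position is [7 12 7]. Elementwise product with the kernel and sum: 7·1.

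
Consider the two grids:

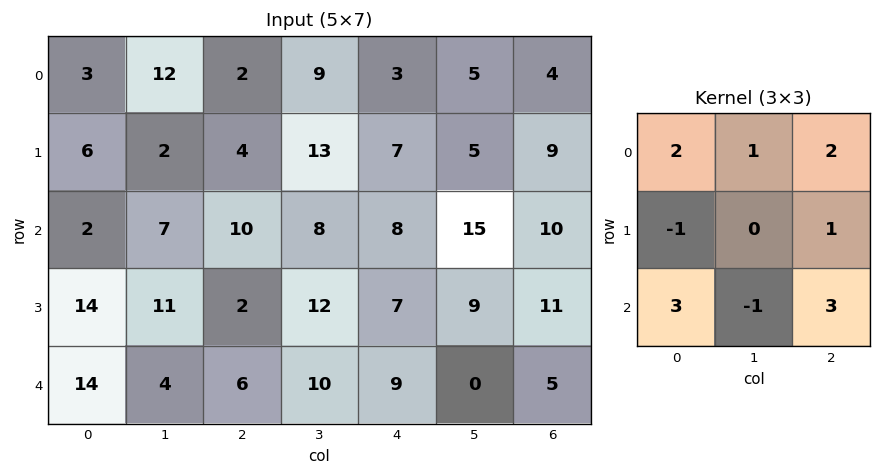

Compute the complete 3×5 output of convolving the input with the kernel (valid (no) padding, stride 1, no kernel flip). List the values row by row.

49 90 68 84 60
67 102 48 106 84
75 77 84 72 97

Output[0,0]: The receptive field on the input at this output position is [3 12 2 / 6 2 4 / 2 7 10]. Elementwise product with the kernel and sum: 3·2 + 12·1 + 2·2 + 6·-1 + 4·1 + 2·3 + 7·-1 + 10·3.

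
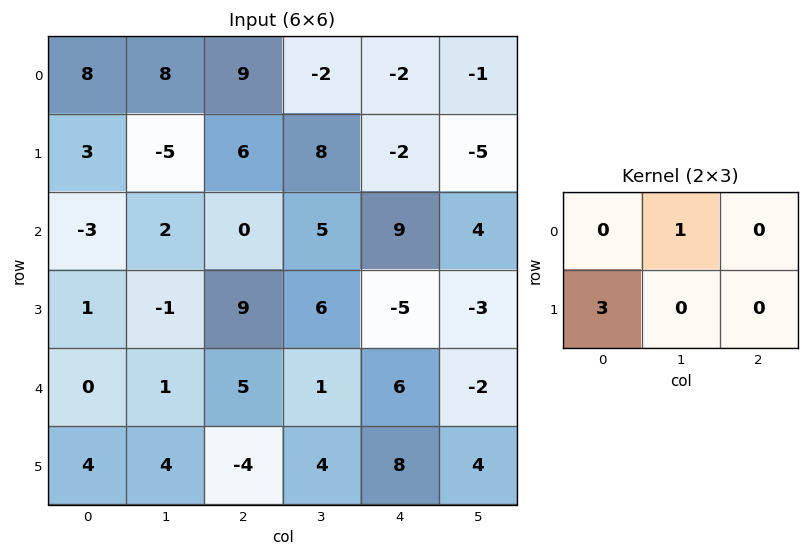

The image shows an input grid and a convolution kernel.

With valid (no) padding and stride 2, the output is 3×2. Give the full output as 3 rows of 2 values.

Output[0,0]: The receptive field on the input at this output position is [8 8 9 / 3 -5 6]. Elementwise product with the kernel and sum: 8·1 + 3·3.
Output[0,1]: The receptive field on the input at this output position is [9 -2 -2 / 6 8 -2]. Elementwise product with the kernel and sum: -2·1 + 6·3.

17 16
5 32
13 -11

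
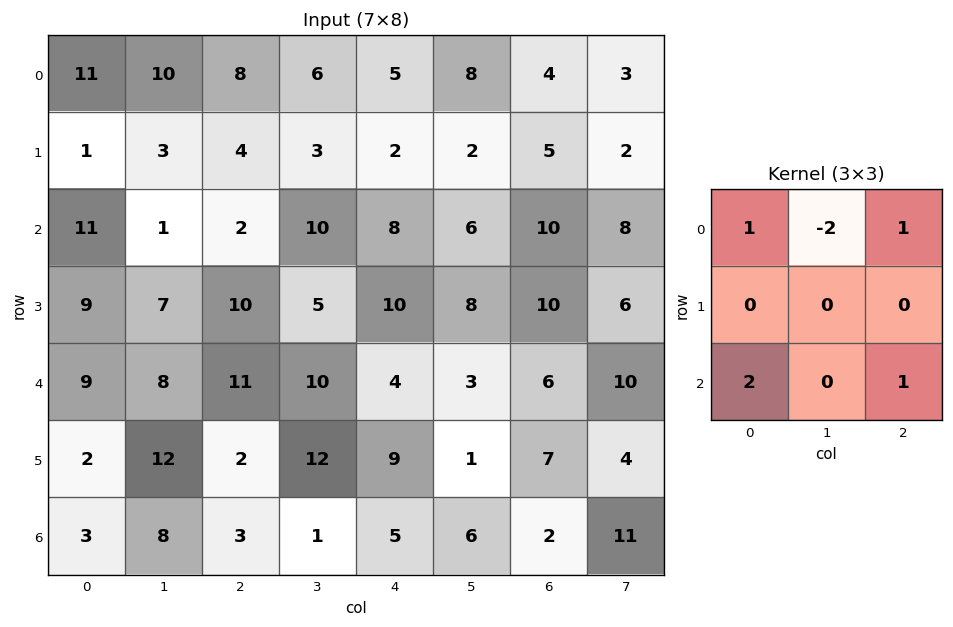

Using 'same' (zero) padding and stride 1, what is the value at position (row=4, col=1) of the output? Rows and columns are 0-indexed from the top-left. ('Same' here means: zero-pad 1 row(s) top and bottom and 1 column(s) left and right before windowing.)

The receptive field on the zero-padded input at this output position is [9 7 10 / 9 8 11 / 2 12 2]. Elementwise product with the kernel and sum: 9·1 + 7·-2 + 10·1 + 2·2 + 2·1.

11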